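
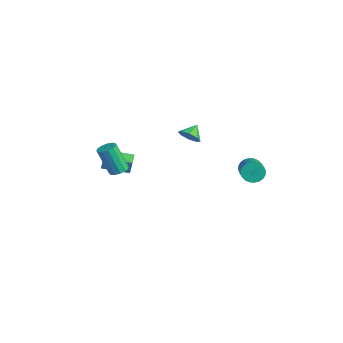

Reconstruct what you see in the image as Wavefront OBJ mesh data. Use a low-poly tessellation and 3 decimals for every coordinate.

v 3.156 2.871 2.112
v 3.508 2.744 1.473
v 5.115 1.783 2.55
v 4.764 1.909 3.188
v 3.614 3.002 1.546
v 5.222 2.041 2.622
v 3.651 3.241 1.704
v 5.258 2.28 2.781
v 3.612 3.423 1.925
v 5.219 2.462 3.001
v 3.504 3.521 2.174
v 5.111 2.56 3.25
v 3.343 3.52 2.414
v 4.95 2.559 3.49
v 3.153 3.42 2.607
v 4.76 2.459 3.684
v 2.964 3.237 2.726
v 4.572 2.276 3.802
v 2.805 2.997 2.75
v 4.412 2.036 3.827
v 2.698 2.739 2.678
v 4.306 1.778 3.754
v 2.662 2.5 2.519
v 4.269 1.539 3.596
v 2.701 2.318 2.299
v 4.308 1.357 3.375
v 2.809 2.22 2.05
v 4.416 1.259 3.126
v 2.97 2.221 1.81
v 4.577 1.26 2.886
v 3.16 2.321 1.616
v 4.767 1.36 2.693
v 3.348 2.504 1.498
v 4.956 1.543 2.574
v -1.414 -3.5 1.656
v -1.02 -3.066 1.915
v -1.732 -3.487 3.703
v -2.126 -3.92 3.444
v -1.325 -2.892 1.834
v -2.037 -3.312 3.622
v -1.658 -2.91 1.698
v -2.37 -3.33 3.486
v -1.914 -3.115 1.547
v -2.626 -3.536 3.336
v -2.011 -3.443 1.432
v -2.723 -3.863 3.22
v -1.918 -3.788 1.387
v -2.63 -4.209 3.176
v -1.666 -4.042 1.428
v -2.377 -4.463 3.216
v -1.333 -4.124 1.541
v -2.045 -4.545 3.329
v -1.026 -4.008 1.691
v -1.738 -4.428 3.479
v -0.843 -3.73 1.829
v -1.554 -4.15 3.617
v -0.84 -3.379 1.913
v -1.552 -3.8 3.701
v -1.188 1.366 2.892
v -0.474 1.489 3.153
v -1.532 2.174 3.448
v -0.586 1.784 2.656
v -1.051 1.835 2.296
v -1.595 1.61 2.285
v -1.902 1.243 2.63
v -1.79 0.947 3.127
v -1.326 0.897 3.487
v -0.781 1.122 3.498
v -4.777 -2.601 0.071
v -4.623 -2.505 1.054
v -3.665 -1.22 -0.238
v -3.511 -1.124 0.745
v -4.029 -3.216 0.015
v -3.875 -3.12 0.998
v -2.917 -1.835 -0.294
v -2.763 -1.739 0.689
f 2 1 5
f 2 5 3
f 3 5 6
f 3 6 4
f 5 1 7
f 5 7 6
f 6 7 8
f 6 8 4
f 7 1 9
f 7 9 8
f 8 9 10
f 8 10 4
f 9 1 11
f 9 11 10
f 10 11 12
f 10 12 4
f 11 1 13
f 11 13 12
f 12 13 14
f 12 14 4
f 13 1 15
f 13 15 14
f 14 15 16
f 14 16 4
f 15 1 17
f 15 17 16
f 16 17 18
f 16 18 4
f 17 1 19
f 17 19 18
f 18 19 20
f 18 20 4
f 19 1 21
f 19 21 20
f 20 21 22
f 20 22 4
f 21 1 23
f 21 23 22
f 22 23 24
f 22 24 4
f 23 1 25
f 23 25 24
f 24 25 26
f 24 26 4
f 25 1 27
f 25 27 26
f 26 27 28
f 26 28 4
f 27 1 29
f 27 29 28
f 28 29 30
f 28 30 4
f 29 1 31
f 29 31 30
f 30 31 32
f 30 32 4
f 31 1 33
f 31 33 32
f 32 33 34
f 32 34 4
f 33 1 2
f 33 2 34
f 34 2 3
f 34 3 4
f 36 35 39
f 36 39 37
f 37 39 40
f 37 40 38
f 39 35 41
f 39 41 40
f 40 41 42
f 40 42 38
f 41 35 43
f 41 43 42
f 42 43 44
f 42 44 38
f 43 35 45
f 43 45 44
f 44 45 46
f 44 46 38
f 45 35 47
f 45 47 46
f 46 47 48
f 46 48 38
f 47 35 49
f 47 49 48
f 48 49 50
f 48 50 38
f 49 35 51
f 49 51 50
f 50 51 52
f 50 52 38
f 51 35 53
f 51 53 52
f 52 53 54
f 52 54 38
f 53 35 55
f 53 55 54
f 54 55 56
f 54 56 38
f 55 35 57
f 55 57 56
f 56 57 58
f 56 58 38
f 57 35 36
f 57 36 58
f 58 36 37
f 58 37 38
f 60 59 62
f 60 62 61
f 62 59 63
f 62 63 61
f 63 59 64
f 63 64 61
f 64 59 65
f 64 65 61
f 65 59 66
f 65 66 61
f 66 59 67
f 66 67 61
f 67 59 68
f 67 68 61
f 68 59 60
f 68 60 61
f 70 72 69
f 73 70 69
f 69 72 71
f 71 73 69
f 70 76 72
f 74 70 73
f 74 76 70
f 72 76 71
f 75 73 71
f 71 76 75
f 75 74 73
f 76 74 75



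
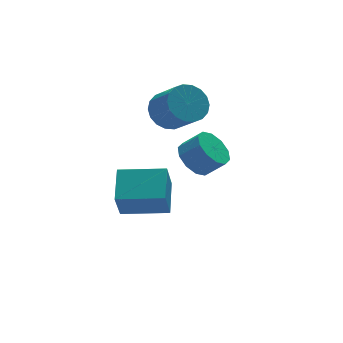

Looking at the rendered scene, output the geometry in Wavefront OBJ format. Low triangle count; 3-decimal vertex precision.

v -4.459 1.881 -3.239
v -4.934 1.367 -1.823
v -3.702 3.234 -2.494
v -4.178 2.721 -1.078
v -2.682 0.779 -3.042
v -3.158 0.266 -1.626
v -1.926 2.133 -2.297
v -2.401 1.619 -0.881
v -1.556 3.102 1.575
v -0.838 2.732 0.985
v -0.567 1.488 2.095
v -1.284 1.858 2.685
v -0.615 3.015 1.247
v -0.344 1.77 2.357
v -0.578 3.314 1.574
v -0.307 2.07 2.684
v -0.735 3.572 1.901
v -0.464 2.327 3.011
v -1.055 3.737 2.163
v -0.783 2.492 3.274
v -1.473 3.776 2.309
v -1.202 2.531 3.42
v -1.908 3.681 2.31
v -1.637 2.437 3.42
v -2.273 3.472 2.165
v -2.002 2.228 3.275
v -2.496 3.19 1.903
v -2.225 1.945 3.013
v -2.533 2.89 1.576
v -2.262 1.646 2.686
v -2.376 2.633 1.249
v -2.105 1.388 2.359
v -2.057 2.468 0.986
v -1.785 1.223 2.097
v -1.638 2.429 0.84
v -1.367 1.184 1.951
v -1.203 2.523 0.84
v -0.932 1.279 1.95
v -2.924 -1.772 1.987
v -2.193 -1.606 1.472
v -1.545 -2.081 2.238
v -2.276 -2.248 2.753
v -2.27 -1.164 1.811
v -1.622 -1.64 2.577
v -2.597 -0.955 2.218
v -1.95 -1.43 2.984
v -3.049 -1.058 2.537
v -2.401 -1.533 3.302
v -3.453 -1.434 2.645
v -2.806 -1.909 3.411
v -3.655 -1.939 2.502
v -3.007 -2.414 3.268
v -3.578 -2.38 2.163
v -2.93 -2.856 2.929
v -3.25 -2.59 1.756
v -2.603 -3.065 2.522
v -2.799 -2.487 1.438
v -2.151 -2.962 2.203
v -2.394 -2.111 1.329
v -1.747 -2.586 2.095
f 2 4 1
f 5 2 1
f 1 4 3
f 3 5 1
f 2 8 4
f 6 2 5
f 6 8 2
f 4 8 3
f 7 5 3
f 3 8 7
f 7 6 5
f 8 6 7
f 10 9 13
f 10 13 11
f 11 13 14
f 11 14 12
f 13 9 15
f 13 15 14
f 14 15 16
f 14 16 12
f 15 9 17
f 15 17 16
f 16 17 18
f 16 18 12
f 17 9 19
f 17 19 18
f 18 19 20
f 18 20 12
f 19 9 21
f 19 21 20
f 20 21 22
f 20 22 12
f 21 9 23
f 21 23 22
f 22 23 24
f 22 24 12
f 23 9 25
f 23 25 24
f 24 25 26
f 24 26 12
f 25 9 27
f 25 27 26
f 26 27 28
f 26 28 12
f 27 9 29
f 27 29 28
f 28 29 30
f 28 30 12
f 29 9 31
f 29 31 30
f 30 31 32
f 30 32 12
f 31 9 33
f 31 33 32
f 32 33 34
f 32 34 12
f 33 9 35
f 33 35 34
f 34 35 36
f 34 36 12
f 35 9 37
f 35 37 36
f 36 37 38
f 36 38 12
f 37 9 10
f 37 10 38
f 38 10 11
f 38 11 12
f 40 39 43
f 40 43 41
f 41 43 44
f 41 44 42
f 43 39 45
f 43 45 44
f 44 45 46
f 44 46 42
f 45 39 47
f 45 47 46
f 46 47 48
f 46 48 42
f 47 39 49
f 47 49 48
f 48 49 50
f 48 50 42
f 49 39 51
f 49 51 50
f 50 51 52
f 50 52 42
f 51 39 53
f 51 53 52
f 52 53 54
f 52 54 42
f 53 39 55
f 53 55 54
f 54 55 56
f 54 56 42
f 55 39 57
f 55 57 56
f 56 57 58
f 56 58 42
f 57 39 59
f 57 59 58
f 58 59 60
f 58 60 42
f 59 39 40
f 59 40 60
f 60 40 41
f 60 41 42



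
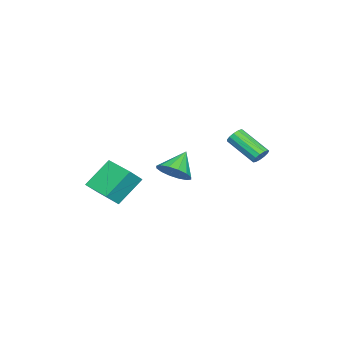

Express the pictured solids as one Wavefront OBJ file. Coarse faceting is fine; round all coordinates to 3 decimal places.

v 0.532 0.061 1.856
v 1.252 0.086 2.606
v -0.652 0.279 2.984
v 1.196 0.598 2.449
v 0.963 0.966 2.133
v 0.614 1.092 1.743
v 0.243 0.941 1.383
v -0.05 0.555 1.15
v -0.188 0.037 1.105
v -0.132 -0.475 1.262
v 0.101 -0.844 1.578
v 0.45 -0.97 1.968
v 0.821 -0.819 2.329
v 1.114 -0.433 2.562
v 0.515 -3.029 1.658
v 1.285 -3.378 2.495
v 1.456 -1.352 1.492
v 2.227 -1.701 2.329
v 1.733 -3.859 0.191
v 2.504 -4.208 1.028
v 2.675 -2.182 0.025
v 3.445 -2.531 0.862
v -1.199 4.337 3.116
v -0.704 4.088 2.943
v -1.167 2.414 4.032
v -1.661 2.663 4.204
v -0.635 4.249 3.219
v -1.097 2.574 4.308
v -0.745 4.437 3.463
v -1.207 2.763 4.551
v -0.999 4.594 3.596
v -1.461 2.92 4.684
v -1.316 4.669 3.576
v -1.779 2.995 4.665
v -1.596 4.639 3.411
v -2.059 2.965 4.499
v -1.75 4.513 3.152
v -2.213 2.838 4.24
v -1.729 4.331 2.881
v -2.192 2.657 3.969
v -1.539 4.151 2.685
v -2.002 2.477 3.773
v -1.242 4.03 2.625
v -1.704 2.356 3.714
v -0.93 4.007 2.722
v -1.393 2.333 3.81
f 2 1 4
f 2 4 3
f 4 1 5
f 4 5 3
f 5 1 6
f 5 6 3
f 6 1 7
f 6 7 3
f 7 1 8
f 7 8 3
f 8 1 9
f 8 9 3
f 9 1 10
f 9 10 3
f 10 1 11
f 10 11 3
f 11 1 12
f 11 12 3
f 12 1 13
f 12 13 3
f 13 1 14
f 13 14 3
f 14 1 2
f 14 2 3
f 16 18 15
f 19 16 15
f 15 18 17
f 17 19 15
f 16 22 18
f 20 16 19
f 20 22 16
f 18 22 17
f 21 19 17
f 17 22 21
f 21 20 19
f 22 20 21
f 24 23 27
f 24 27 25
f 25 27 28
f 25 28 26
f 27 23 29
f 27 29 28
f 28 29 30
f 28 30 26
f 29 23 31
f 29 31 30
f 30 31 32
f 30 32 26
f 31 23 33
f 31 33 32
f 32 33 34
f 32 34 26
f 33 23 35
f 33 35 34
f 34 35 36
f 34 36 26
f 35 23 37
f 35 37 36
f 36 37 38
f 36 38 26
f 37 23 39
f 37 39 38
f 38 39 40
f 38 40 26
f 39 23 41
f 39 41 40
f 40 41 42
f 40 42 26
f 41 23 43
f 41 43 42
f 42 43 44
f 42 44 26
f 43 23 45
f 43 45 44
f 44 45 46
f 44 46 26
f 45 23 24
f 45 24 46
f 46 24 25
f 46 25 26



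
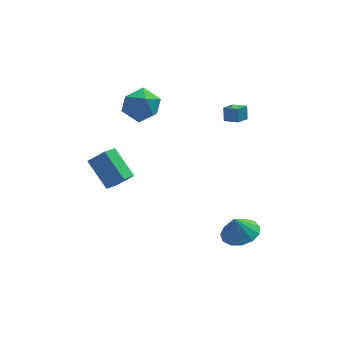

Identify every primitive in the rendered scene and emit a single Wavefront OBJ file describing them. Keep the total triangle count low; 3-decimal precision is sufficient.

v 2.669 0.893 2.03
v 2.721 1.269 2.768
v 3.304 1.504 1.674
v 3.356 1.88 2.413
v 3.284 0.38 2.247
v 3.336 0.756 2.986
v 3.919 0.991 1.892
v 3.971 1.367 2.63
v -3.654 -0.639 -1.052
v -2.796 -0.829 -0.28
v -4.396 0.727 0.108
v -3.538 0.538 0.88
v -3.002 0.162 -1.58
v -2.144 -0.027 -0.808
v -3.744 1.529 -0.42
v -2.886 1.339 0.352
v 2.646 -3.347 -3.247
v 3.647 -3.339 -2.964
v 2.314 -3.353 -2.073
v 3.483 -2.778 -3.007
v 3.054 -2.398 -3.126
v 2.495 -2.319 -3.284
v 1.984 -2.566 -3.43
v 1.684 -3.062 -3.518
v 1.689 -3.648 -3.52
v 1.998 -4.138 -3.435
v 2.513 -4.377 -3.29
v 3.07 -4.289 -3.132
v 3.493 -3.902 -3.01
v -1.346 1.574 4.748
v -0.572 0.946 4.248
v -2.548 1.094 3.492
v -1.774 0.466 2.992
v -2.177 0.166 3.987
v -1.435 0.463 4.763
v -1.685 1.577 2.977
v -0.943 1.874 3.753
v -0.782 0.948 3.153
v -1.086 0.076 3.778
v -2.034 1.964 3.962
v -2.338 1.092 4.587
f 2 4 1
f 5 2 1
f 1 4 3
f 3 5 1
f 2 8 4
f 6 2 5
f 6 8 2
f 4 8 3
f 7 5 3
f 3 8 7
f 7 6 5
f 8 6 7
f 10 12 9
f 13 10 9
f 9 12 11
f 11 13 9
f 10 16 12
f 14 10 13
f 14 16 10
f 12 16 11
f 15 13 11
f 11 16 15
f 15 14 13
f 16 14 15
f 18 17 20
f 18 20 19
f 20 17 21
f 20 21 19
f 21 17 22
f 21 22 19
f 22 17 23
f 22 23 19
f 23 17 24
f 23 24 19
f 24 17 25
f 24 25 19
f 25 17 26
f 25 26 19
f 26 17 27
f 26 27 19
f 27 17 28
f 27 28 19
f 28 17 29
f 28 29 19
f 29 17 18
f 29 18 19
f 30 41 35
f 30 35 31
f 30 31 37
f 30 37 40
f 30 40 41
f 31 35 39
f 35 41 34
f 41 40 32
f 40 37 36
f 37 31 38
f 33 39 34
f 33 34 32
f 33 32 36
f 33 36 38
f 33 38 39
f 34 39 35
f 32 34 41
f 36 32 40
f 38 36 37
f 39 38 31



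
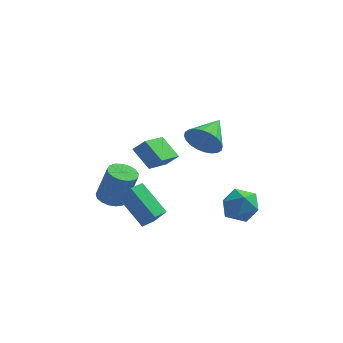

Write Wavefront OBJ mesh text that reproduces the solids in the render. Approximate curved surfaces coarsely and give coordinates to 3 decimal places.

v -1.548 -1.174 2.975
v -2.143 -3.009 3.877
v -0.947 -1.09 3.542
v -1.543 -2.925 4.444
v -0.657 -1.875 2.136
v -1.253 -3.71 3.038
v -0.057 -1.791 2.703
v -0.652 -3.626 3.605
v -3.756 0.295 -2.209
v -3.123 -0.209 -2.396
v -2.512 -0.179 -0.419
v -3.144 0.325 -0.231
v -2.973 0.155 -2.448
v -2.362 0.186 -0.471
v -3.003 0.551 -2.446
v -2.391 0.582 -0.468
v -3.204 0.888 -2.388
v -2.593 0.919 -0.411
v -3.532 1.09 -2.29
v -2.921 1.121 -0.313
v -3.911 1.109 -2.173
v -3.3 1.14 -0.196
v -4.255 0.942 -2.064
v -3.644 0.973 -0.087
v -4.484 0.626 -1.989
v -3.873 0.657 -0.011
v -4.546 0.235 -1.963
v -3.935 0.265 0.014
v -4.427 -0.143 -1.994
v -3.816 -0.112 -0.017
v -4.155 -0.421 -2.074
v -3.543 -0.39 -0.097
v -3.79 -0.534 -2.185
v -3.179 -0.504 -0.208
v -3.418 -0.458 -2.301
v -2.807 -0.427 -0.324
v 0.787 1.422 1.687
v 1.147 0.997 2.612
v 1.433 3.118 2.213
v 1.483 0.947 2.362
v 1.713 0.969 2.01
v 1.801 1.06 1.608
v 1.736 1.206 1.218
v 1.525 1.385 0.9
v 1.203 1.569 0.701
v 0.817 1.732 0.652
v 0.426 1.847 0.761
v 0.091 1.897 1.011
v -0.139 1.875 1.364
v -0.228 1.784 1.766
v -0.162 1.638 2.155
v 0.048 1.459 2.474
v 0.371 1.274 2.672
v 0.757 1.112 2.721
v 2.518 0.3 -0.978
v 3.588 0.272 -1.247
v 2.132 -0.692 -2.413
v 3.202 -0.72 -2.682
v 2.843 -1.259 -1.788
v 3.082 -0.646 -0.901
v 2.638 0.226 -2.759
v 2.877 0.839 -1.872
v 3.663 0.226 -2.348
v 3.789 -0.692 -1.748
v 1.931 0.272 -1.912
v 2.057 -0.646 -1.312
v -1.832 -2.211 -2.381
v -1.154 -2.549 -1.35
v -3.178 -1.123 -1.14
v -2.5 -1.461 -0.108
v -1.34 -1.499 -2.472
v -0.662 -1.837 -1.44
v -2.686 -0.411 -1.23
v -2.008 -0.749 -0.199
f 2 4 1
f 5 2 1
f 1 4 3
f 3 5 1
f 2 8 4
f 6 2 5
f 6 8 2
f 4 8 3
f 7 5 3
f 3 8 7
f 7 6 5
f 8 6 7
f 10 9 13
f 10 13 11
f 11 13 14
f 11 14 12
f 13 9 15
f 13 15 14
f 14 15 16
f 14 16 12
f 15 9 17
f 15 17 16
f 16 17 18
f 16 18 12
f 17 9 19
f 17 19 18
f 18 19 20
f 18 20 12
f 19 9 21
f 19 21 20
f 20 21 22
f 20 22 12
f 21 9 23
f 21 23 22
f 22 23 24
f 22 24 12
f 23 9 25
f 23 25 24
f 24 25 26
f 24 26 12
f 25 9 27
f 25 27 26
f 26 27 28
f 26 28 12
f 27 9 29
f 27 29 28
f 28 29 30
f 28 30 12
f 29 9 31
f 29 31 30
f 30 31 32
f 30 32 12
f 31 9 33
f 31 33 32
f 32 33 34
f 32 34 12
f 33 9 35
f 33 35 34
f 34 35 36
f 34 36 12
f 35 9 10
f 35 10 36
f 36 10 11
f 36 11 12
f 38 37 40
f 38 40 39
f 40 37 41
f 40 41 39
f 41 37 42
f 41 42 39
f 42 37 43
f 42 43 39
f 43 37 44
f 43 44 39
f 44 37 45
f 44 45 39
f 45 37 46
f 45 46 39
f 46 37 47
f 46 47 39
f 47 37 48
f 47 48 39
f 48 37 49
f 48 49 39
f 49 37 50
f 49 50 39
f 50 37 51
f 50 51 39
f 51 37 52
f 51 52 39
f 52 37 53
f 52 53 39
f 53 37 54
f 53 54 39
f 54 37 38
f 54 38 39
f 55 66 60
f 55 60 56
f 55 56 62
f 55 62 65
f 55 65 66
f 56 60 64
f 60 66 59
f 66 65 57
f 65 62 61
f 62 56 63
f 58 64 59
f 58 59 57
f 58 57 61
f 58 61 63
f 58 63 64
f 59 64 60
f 57 59 66
f 61 57 65
f 63 61 62
f 64 63 56
f 68 70 67
f 71 68 67
f 67 70 69
f 69 71 67
f 68 74 70
f 72 68 71
f 72 74 68
f 70 74 69
f 73 71 69
f 69 74 73
f 73 72 71
f 74 72 73



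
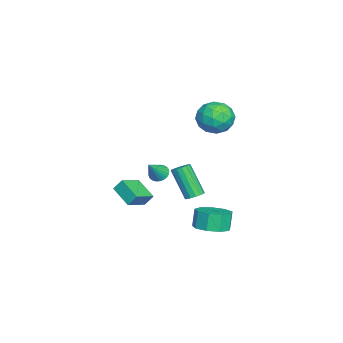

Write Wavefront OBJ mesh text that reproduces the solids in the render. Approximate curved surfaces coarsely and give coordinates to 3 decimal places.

v -4.068 3.775 2.165
v -3.085 3.527 1.468
v -3.815 2.053 3.132
v -2.832 1.805 2.435
v -2.786 2.716 3.261
v -2.943 3.78 2.663
v -3.957 1.8 1.937
v -4.114 2.864 1.339
v -3.017 2.307 1.327
v -2.293 2.873 2.145
v -4.607 2.707 2.455
v -3.883 3.273 3.273
v -3.599 3.802 1.731
v -3.301 1.778 2.869
v -3.274 2.313 3.354
v -2.697 2.168 2.944
v -3.515 3.95 2.434
v -2.937 3.805 2.024
v -2.762 3.328 3.078
v -3.963 1.775 2.576
v -3.385 1.63 2.166
v -4.203 3.412 1.656
v -3.626 3.267 1.246
v -4.138 2.252 1.522
v -2.981 2.939 1.238
v -2.832 1.927 1.807
v -3.494 1.924 1.514
v -3.586 2.549 1.163
v -2.556 3.272 1.719
v -2.407 2.26 2.288
v -2.38 2.795 2.773
v -2.472 3.42 2.422
v -2.516 2.554 1.636
v -4.493 3.32 2.312
v -4.344 2.308 2.881
v -4.428 2.16 2.178
v -4.52 2.785 1.827
v -4.068 3.653 2.793
v -3.919 2.641 3.362
v -3.314 3.031 3.437
v -3.406 3.656 3.086
v -4.384 3.026 2.964
v 3.855 3.616 -2.471
v 4.71 4.185 -2.209
v 4.319 4.254 -1.087
v 3.465 3.684 -1.349
v 4.174 4.625 -2.422
v 3.784 4.694 -1.3
v 3.489 4.593 -2.658
v 3.099 4.662 -1.536
v 2.976 4.103 -2.807
v 2.586 4.172 -1.685
v 2.874 3.385 -2.798
v 2.483 3.454 -1.676
v 3.231 2.775 -2.637
v 2.84 2.844 -1.515
v 3.88 2.558 -2.398
v 3.49 2.627 -1.276
v 4.518 2.836 -2.193
v 4.127 2.905 -1.071
v 4.845 3.479 -2.118
v 4.455 3.548 -0.996
v -1.102 -1.811 -2.699
v -1.138 -1.303 -1.994
v -0.113 -0.788 -3.386
v -0.149 -0.28 -2.681
v 0.089 -2.56 -2.099
v 0.053 -2.052 -1.394
v 1.078 -1.537 -2.786
v 1.042 -1.029 -2.081
v 0.99 2.274 -1.738
v 1.439 1.892 -1.76
v 0.739 0.964 0.096
v 0.29 1.346 0.118
v 1.545 2.13 -1.601
v 0.846 1.202 0.255
v 1.503 2.406 -1.479
v 0.803 1.479 0.378
v 1.323 2.648 -1.426
v 0.624 1.72 0.43
v 1.054 2.789 -1.457
v 0.354 1.861 0.4
v 0.767 2.792 -1.563
v 0.068 1.864 0.293
v 0.541 2.656 -1.716
v -0.159 1.728 0.14
v 0.434 2.418 -1.875
v -0.265 1.49 -0.019
v 0.477 2.141 -1.998
v -0.223 1.214 -0.141
v 0.656 1.9 -2.05
v -0.043 0.972 -0.194
v 0.926 1.759 -2.02
v 0.226 0.831 -0.163
v 1.212 1.756 -1.913
v 0.513 0.828 -0.057
v 3.167 0.599 1.199
v 3.617 0.514 0.796
v 4.113 0.181 2.341
v 3.648 0.743 0.853
v 3.607 0.95 0.963
v 3.498 1.103 1.109
v 3.34 1.18 1.269
v 3.154 1.168 1.418
v 2.971 1.07 1.534
v 2.818 0.9 1.599
v 2.718 0.684 1.603
v 2.686 0.455 1.546
v 2.727 0.248 1.435
v 2.836 0.095 1.289
v 2.995 0.018 1.13
v 3.18 0.03 0.981
v 3.363 0.128 0.865
v 3.516 0.298 0.8
f 1 38 17
f 38 12 41
f 17 41 6
f 38 41 17
f 1 17 13
f 17 6 18
f 13 18 2
f 17 18 13
f 1 13 22
f 13 2 23
f 22 23 8
f 13 23 22
f 1 22 34
f 22 8 37
f 34 37 11
f 22 37 34
f 1 34 38
f 34 11 42
f 38 42 12
f 34 42 38
f 2 18 29
f 18 6 32
f 29 32 10
f 18 32 29
f 6 41 19
f 41 12 40
f 19 40 5
f 41 40 19
f 12 42 39
f 42 11 35
f 39 35 3
f 42 35 39
f 11 37 36
f 37 8 24
f 36 24 7
f 37 24 36
f 8 23 28
f 23 2 25
f 28 25 9
f 23 25 28
f 4 30 16
f 30 10 31
f 16 31 5
f 30 31 16
f 4 16 14
f 16 5 15
f 14 15 3
f 16 15 14
f 4 14 21
f 14 3 20
f 21 20 7
f 14 20 21
f 4 21 26
f 21 7 27
f 26 27 9
f 21 27 26
f 4 26 30
f 26 9 33
f 30 33 10
f 26 33 30
f 5 31 19
f 31 10 32
f 19 32 6
f 31 32 19
f 3 15 39
f 15 5 40
f 39 40 12
f 15 40 39
f 7 20 36
f 20 3 35
f 36 35 11
f 20 35 36
f 9 27 28
f 27 7 24
f 28 24 8
f 27 24 28
f 10 33 29
f 33 9 25
f 29 25 2
f 33 25 29
f 44 43 47
f 44 47 45
f 45 47 48
f 45 48 46
f 47 43 49
f 47 49 48
f 48 49 50
f 48 50 46
f 49 43 51
f 49 51 50
f 50 51 52
f 50 52 46
f 51 43 53
f 51 53 52
f 52 53 54
f 52 54 46
f 53 43 55
f 53 55 54
f 54 55 56
f 54 56 46
f 55 43 57
f 55 57 56
f 56 57 58
f 56 58 46
f 57 43 59
f 57 59 58
f 58 59 60
f 58 60 46
f 59 43 61
f 59 61 60
f 60 61 62
f 60 62 46
f 61 43 44
f 61 44 62
f 62 44 45
f 62 45 46
f 64 66 63
f 67 64 63
f 63 66 65
f 65 67 63
f 64 70 66
f 68 64 67
f 68 70 64
f 66 70 65
f 69 67 65
f 65 70 69
f 69 68 67
f 70 68 69
f 72 71 75
f 72 75 73
f 73 75 76
f 73 76 74
f 75 71 77
f 75 77 76
f 76 77 78
f 76 78 74
f 77 71 79
f 77 79 78
f 78 79 80
f 78 80 74
f 79 71 81
f 79 81 80
f 80 81 82
f 80 82 74
f 81 71 83
f 81 83 82
f 82 83 84
f 82 84 74
f 83 71 85
f 83 85 84
f 84 85 86
f 84 86 74
f 85 71 87
f 85 87 86
f 86 87 88
f 86 88 74
f 87 71 89
f 87 89 88
f 88 89 90
f 88 90 74
f 89 71 91
f 89 91 90
f 90 91 92
f 90 92 74
f 91 71 93
f 91 93 92
f 92 93 94
f 92 94 74
f 93 71 95
f 93 95 94
f 94 95 96
f 94 96 74
f 95 71 72
f 95 72 96
f 96 72 73
f 96 73 74
f 98 97 100
f 98 100 99
f 100 97 101
f 100 101 99
f 101 97 102
f 101 102 99
f 102 97 103
f 102 103 99
f 103 97 104
f 103 104 99
f 104 97 105
f 104 105 99
f 105 97 106
f 105 106 99
f 106 97 107
f 106 107 99
f 107 97 108
f 107 108 99
f 108 97 109
f 108 109 99
f 109 97 110
f 109 110 99
f 110 97 111
f 110 111 99
f 111 97 112
f 111 112 99
f 112 97 113
f 112 113 99
f 113 97 114
f 113 114 99
f 114 97 98
f 114 98 99



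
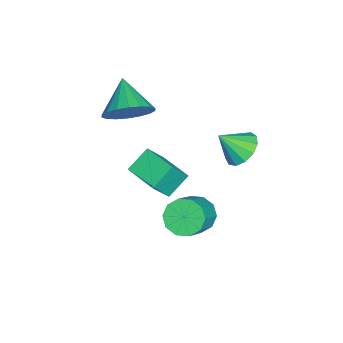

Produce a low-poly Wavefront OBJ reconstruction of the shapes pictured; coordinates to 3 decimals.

v -2.557 3.268 -0.67
v -2.047 2.892 -1.141
v -2.363 2.452 0.19
v -1.809 3.19 -0.912
v -1.809 3.513 -0.605
v -2.046 3.758 -0.319
v -2.445 3.847 -0.145
v -2.88 3.753 -0.136
v -3.212 3.504 -0.297
v -3.337 3.18 -0.577
v -3.213 2.884 -0.885
v -2.881 2.71 -1.126
v -2.446 2.713 -1.221
v -2.292 -0.753 1.035
v -1.795 -0.63 1.87
v -3.508 -1.207 1.825
v -1.98 -0.24 1.81
v -2.227 0.049 1.595
v -2.487 0.179 1.27
v -2.709 0.124 0.898
v -2.847 -0.104 0.553
v -2.876 -0.461 0.304
v -2.789 -0.875 0.199
v -2.604 -1.265 0.26
v -2.357 -1.554 0.474
v -2.097 -1.684 0.8
v -1.875 -1.629 1.171
v -1.737 -1.401 1.516
v -1.708 -1.044 1.766
v -4.115 0.15 -3.389
v -3.489 -0.332 -2.27
v -3.229 1.246 -3.413
v -2.603 0.765 -2.294
v -3.397 -0.445 -4.046
v -2.771 -0.926 -2.927
v -2.511 0.652 -4.07
v -1.885 0.17 -2.951
v -0.677 1.944 -2.896
v -0.19 1.751 -3.46
v 0.984 1.523 -2.368
v 0.497 1.716 -1.804
v -0.159 2.222 -3.394
v 1.015 1.993 -2.302
v -0.327 2.586 -3.138
v 0.847 2.357 -2.046
v -0.628 2.705 -2.79
v 0.546 2.477 -1.697
v -0.948 2.534 -2.482
v 0.226 2.305 -1.389
v -1.164 2.137 -2.332
v 0.01 1.909 -1.24
v -1.195 1.667 -2.398
v -0.021 1.438 -1.306
v -1.027 1.303 -2.654
v 0.147 1.074 -1.562
v -0.726 1.183 -3.003
v 0.448 0.955 -1.91
v -0.406 1.355 -3.311
v 0.768 1.126 -2.218
f 2 1 4
f 2 4 3
f 4 1 5
f 4 5 3
f 5 1 6
f 5 6 3
f 6 1 7
f 6 7 3
f 7 1 8
f 7 8 3
f 8 1 9
f 8 9 3
f 9 1 10
f 9 10 3
f 10 1 11
f 10 11 3
f 11 1 12
f 11 12 3
f 12 1 13
f 12 13 3
f 13 1 2
f 13 2 3
f 15 14 17
f 15 17 16
f 17 14 18
f 17 18 16
f 18 14 19
f 18 19 16
f 19 14 20
f 19 20 16
f 20 14 21
f 20 21 16
f 21 14 22
f 21 22 16
f 22 14 23
f 22 23 16
f 23 14 24
f 23 24 16
f 24 14 25
f 24 25 16
f 25 14 26
f 25 26 16
f 26 14 27
f 26 27 16
f 27 14 28
f 27 28 16
f 28 14 29
f 28 29 16
f 29 14 15
f 29 15 16
f 31 33 30
f 34 31 30
f 30 33 32
f 32 34 30
f 31 37 33
f 35 31 34
f 35 37 31
f 33 37 32
f 36 34 32
f 32 37 36
f 36 35 34
f 37 35 36
f 39 38 42
f 39 42 40
f 40 42 43
f 40 43 41
f 42 38 44
f 42 44 43
f 43 44 45
f 43 45 41
f 44 38 46
f 44 46 45
f 45 46 47
f 45 47 41
f 46 38 48
f 46 48 47
f 47 48 49
f 47 49 41
f 48 38 50
f 48 50 49
f 49 50 51
f 49 51 41
f 50 38 52
f 50 52 51
f 51 52 53
f 51 53 41
f 52 38 54
f 52 54 53
f 53 54 55
f 53 55 41
f 54 38 56
f 54 56 55
f 55 56 57
f 55 57 41
f 56 38 58
f 56 58 57
f 57 58 59
f 57 59 41
f 58 38 39
f 58 39 59
f 59 39 40
f 59 40 41



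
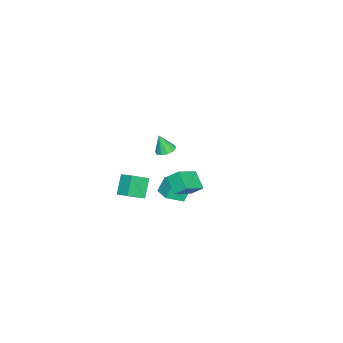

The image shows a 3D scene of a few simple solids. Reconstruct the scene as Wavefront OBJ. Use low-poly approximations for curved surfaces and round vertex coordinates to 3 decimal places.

v -3.934 -1.078 -0.516
v -3.4 -0.755 -0.426
v -3.886 -1.482 0.656
v -3.698 -0.523 -0.334
v -4.086 -0.502 -0.311
v -4.416 -0.702 -0.367
v -4.562 -1.045 -0.479
v -4.467 -1.401 -0.605
v -4.169 -1.633 -0.698
v -3.781 -1.654 -0.72
v -3.451 -1.454 -0.665
v -3.306 -1.111 -0.552
v 0.33 0.018 -0.687
v -0.126 0.289 0.219
v -0.379 0.838 -1.289
v -0.835 1.109 -0.382
v 1.075 0.771 -0.538
v 0.619 1.042 0.369
v 0.366 1.591 -1.139
v -0.09 1.862 -0.233
v 3.451 -0.866 2.754
v 3.79 -0.133 3.102
v 2.639 -0.185 2.111
v 2.978 0.548 2.459
v 4.302 -0.788 1.761
v 4.641 -0.055 2.109
v 3.49 -0.107 1.118
v 3.829 0.626 1.466
v 2.534 2.366 2.761
v 3.815 1.856 3.534
v 2.462 2.996 3.298
v 3.742 2.485 4.07
v 3.218 3.035 2.07
v 4.498 2.524 2.842
v 3.145 3.664 2.606
v 4.426 3.154 3.379
f 2 1 4
f 2 4 3
f 4 1 5
f 4 5 3
f 5 1 6
f 5 6 3
f 6 1 7
f 6 7 3
f 7 1 8
f 7 8 3
f 8 1 9
f 8 9 3
f 9 1 10
f 9 10 3
f 10 1 11
f 10 11 3
f 11 1 12
f 11 12 3
f 12 1 2
f 12 2 3
f 14 16 13
f 17 14 13
f 13 16 15
f 15 17 13
f 14 20 16
f 18 14 17
f 18 20 14
f 16 20 15
f 19 17 15
f 15 20 19
f 19 18 17
f 20 18 19
f 22 24 21
f 25 22 21
f 21 24 23
f 23 25 21
f 22 28 24
f 26 22 25
f 26 28 22
f 24 28 23
f 27 25 23
f 23 28 27
f 27 26 25
f 28 26 27
f 30 32 29
f 33 30 29
f 29 32 31
f 31 33 29
f 30 36 32
f 34 30 33
f 34 36 30
f 32 36 31
f 35 33 31
f 31 36 35
f 35 34 33
f 36 34 35



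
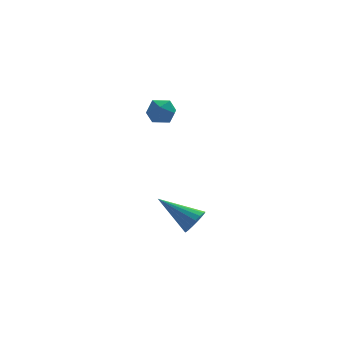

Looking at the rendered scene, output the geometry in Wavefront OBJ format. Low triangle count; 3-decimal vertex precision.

v -2.095 -4.052 -2.553
v -1.568 -3.88 -2.034
v -3.565 -2.828 -1.467
v -1.533 -3.617 -2.284
v -1.628 -3.454 -2.595
v -1.829 -3.428 -2.897
v -2.092 -3.545 -3.12
v -2.355 -3.779 -3.213
v -2.559 -4.074 -3.155
v -2.656 -4.365 -2.96
v -2.625 -4.584 -2.671
v -2.473 -4.681 -2.355
v -2.234 -4.634 -2.085
v -1.963 -4.454 -1.922
v -1.723 -4.182 -1.904
v -3.707 -1.45 3.772
v -3.032 -1.512 3.329
v -3.388 -2.548 4.411
v -2.713 -2.61 3.968
v -2.787 -2.015 4.513
v -2.984 -1.337 4.118
v -3.436 -2.723 3.622
v -3.633 -2.045 3.227
v -2.865 -2.299 3.236
v -2.463 -1.862 3.787
v -3.957 -2.198 3.953
v -3.555 -1.761 4.504
f 2 1 4
f 2 4 3
f 4 1 5
f 4 5 3
f 5 1 6
f 5 6 3
f 6 1 7
f 6 7 3
f 7 1 8
f 7 8 3
f 8 1 9
f 8 9 3
f 9 1 10
f 9 10 3
f 10 1 11
f 10 11 3
f 11 1 12
f 11 12 3
f 12 1 13
f 12 13 3
f 13 1 14
f 13 14 3
f 14 1 15
f 14 15 3
f 15 1 2
f 15 2 3
f 16 27 21
f 16 21 17
f 16 17 23
f 16 23 26
f 16 26 27
f 17 21 25
f 21 27 20
f 27 26 18
f 26 23 22
f 23 17 24
f 19 25 20
f 19 20 18
f 19 18 22
f 19 22 24
f 19 24 25
f 20 25 21
f 18 20 27
f 22 18 26
f 24 22 23
f 25 24 17



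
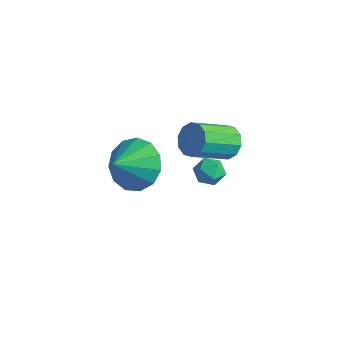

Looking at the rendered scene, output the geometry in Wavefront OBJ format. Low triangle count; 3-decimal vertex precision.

v -2.635 -0.264 3.033
v -1.887 -0.664 2.348
v -2.505 -1.316 3.787
v -1.581 -0.329 2.762
v -1.609 0.026 3.262
v -1.963 0.289 3.689
v -2.53 0.376 3.909
v -3.13 0.26 3.85
v -3.573 -0.022 3.532
v -3.718 -0.382 3.055
v -3.519 -0.704 2.572
v -3.039 -0.887 2.235
v -2.431 -0.872 2.151
v -3.028 4.048 0.337
v -2.466 3.829 0.09
v -3.474 3.111 0.15
v -2.912 2.892 -0.097
v -2.962 3.015 0.541
v -2.686 3.594 0.657
v -3.254 3.346 -0.417
v -2.978 3.925 -0.301
v -2.606 3.395 -0.376
v -2.425 3.191 0.216
v -3.515 3.749 0.024
v -3.334 3.545 0.616
v -2.789 4.151 1.518
v -2.108 4.195 1.779
v -2.351 2.692 2.663
v -3.031 2.649 2.402
v -2.382 4.409 2.067
v -2.624 2.906 2.951
v -2.811 4.524 2.145
v -3.053 3.022 3.029
v -3.232 4.497 1.984
v -3.474 2.995 2.868
v -3.483 4.338 1.645
v -3.725 2.836 2.529
v -3.469 4.108 1.257
v -3.712 2.605 2.141
v -3.196 3.894 0.969
v -3.438 2.391 1.853
v -2.767 3.778 0.891
v -3.009 2.276 1.775
v -2.346 3.805 1.052
v -2.588 2.303 1.936
v -2.095 3.964 1.391
v -2.337 2.462 2.275
f 2 1 4
f 2 4 3
f 4 1 5
f 4 5 3
f 5 1 6
f 5 6 3
f 6 1 7
f 6 7 3
f 7 1 8
f 7 8 3
f 8 1 9
f 8 9 3
f 9 1 10
f 9 10 3
f 10 1 11
f 10 11 3
f 11 1 12
f 11 12 3
f 12 1 13
f 12 13 3
f 13 1 2
f 13 2 3
f 14 25 19
f 14 19 15
f 14 15 21
f 14 21 24
f 14 24 25
f 15 19 23
f 19 25 18
f 25 24 16
f 24 21 20
f 21 15 22
f 17 23 18
f 17 18 16
f 17 16 20
f 17 20 22
f 17 22 23
f 18 23 19
f 16 18 25
f 20 16 24
f 22 20 21
f 23 22 15
f 27 26 30
f 27 30 28
f 28 30 31
f 28 31 29
f 30 26 32
f 30 32 31
f 31 32 33
f 31 33 29
f 32 26 34
f 32 34 33
f 33 34 35
f 33 35 29
f 34 26 36
f 34 36 35
f 35 36 37
f 35 37 29
f 36 26 38
f 36 38 37
f 37 38 39
f 37 39 29
f 38 26 40
f 38 40 39
f 39 40 41
f 39 41 29
f 40 26 42
f 40 42 41
f 41 42 43
f 41 43 29
f 42 26 44
f 42 44 43
f 43 44 45
f 43 45 29
f 44 26 46
f 44 46 45
f 45 46 47
f 45 47 29
f 46 26 27
f 46 27 47
f 47 27 28
f 47 28 29



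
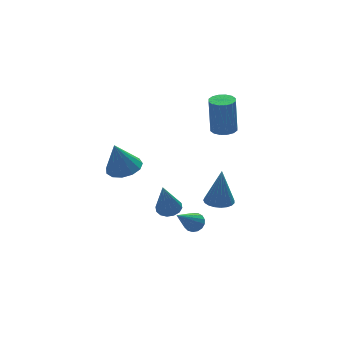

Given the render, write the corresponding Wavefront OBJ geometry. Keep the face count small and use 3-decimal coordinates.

v -0.767 -1.459 -2.367
v -0.106 -1.576 -2.207
v -1.313 -1.821 -0.373
v -0.152 -1.225 -2.157
v -0.364 -0.937 -2.162
v -0.683 -0.789 -2.223
v -1.025 -0.821 -2.322
v -1.297 -1.023 -2.434
v -1.427 -1.342 -2.527
v -1.381 -1.692 -2.578
v -1.169 -1.98 -2.573
v -0.85 -2.128 -2.512
v -0.508 -2.097 -2.413
v -0.236 -1.895 -2.301
v -2.065 0.892 -0.317
v -1.329 1.522 -0.168
v -2.535 1.028 1.437
v -1.768 1.826 -0.309
v -2.302 1.834 -0.452
v -2.76 1.542 -0.553
v -2.998 1.045 -0.578
v -2.939 0.498 -0.52
v -2.604 0.077 -0.398
v -2.097 -0.085 -0.25
v -1.58 0.063 -0.123
v -1.218 0.474 -0.058
v -1.124 1.018 -0.074
v 2.29 -1.258 -3.146
v 2.892 -1.8 -3.173
v 2.53 -1.102 -0.994
v 3.057 -1.509 -3.213
v 3.09 -1.175 -3.241
v 2.985 -0.856 -3.252
v 2.759 -0.606 -3.245
v 2.453 -0.469 -3.221
v 2.118 -0.468 -3.184
v 1.813 -0.604 -3.14
v 1.59 -0.853 -3.097
v 1.489 -1.173 -3.062
v 1.526 -1.507 -3.042
v 1.695 -1.798 -3.04
v 1.967 -1.996 -3.056
v 2.295 -2.066 -3.087
v 2.622 -1.997 -3.129
v 0.864 -1.188 -4.361
v 1.323 -1.234 -3.962
v -0.504 -1.792 -2.859
v 1.233 -0.958 -3.933
v 1.058 -0.735 -4.002
v 0.839 -0.615 -4.154
v 0.626 -0.627 -4.353
v 0.467 -0.767 -4.554
v 0.4 -1.004 -4.711
v 0.438 -1.283 -4.787
v 0.575 -1.541 -4.766
v 0.778 -1.717 -4.653
v 1 -1.773 -4.472
v 1.192 -1.694 -4.266
v 1.308 -1.5 -4.082
v 3.062 -0.345 1.595
v 3.746 -0.534 1.615
v 3.742 -0.325 3.725
v 3.058 -0.135 3.705
v 3.749 -0.168 1.579
v 3.746 0.041 3.688
v 3.568 0.15 1.547
v 3.565 0.36 3.656
v 3.252 0.336 1.528
v 3.249 0.545 3.637
v 2.884 0.339 1.527
v 2.881 0.549 3.637
v 2.564 0.16 1.544
v 2.561 0.369 3.654
v 2.378 -0.155 1.575
v 2.374 0.054 3.685
v 2.374 -0.521 1.612
v 2.371 -0.312 3.721
v 2.555 -0.84 1.644
v 2.552 -0.63 3.753
v 2.871 -1.025 1.663
v 2.868 -0.816 3.772
v 3.239 -1.029 1.663
v 3.236 -0.819 3.773
v 3.559 -0.849 1.646
v 3.556 -0.64 3.756
f 2 1 4
f 2 4 3
f 4 1 5
f 4 5 3
f 5 1 6
f 5 6 3
f 6 1 7
f 6 7 3
f 7 1 8
f 7 8 3
f 8 1 9
f 8 9 3
f 9 1 10
f 9 10 3
f 10 1 11
f 10 11 3
f 11 1 12
f 11 12 3
f 12 1 13
f 12 13 3
f 13 1 14
f 13 14 3
f 14 1 2
f 14 2 3
f 16 15 18
f 16 18 17
f 18 15 19
f 18 19 17
f 19 15 20
f 19 20 17
f 20 15 21
f 20 21 17
f 21 15 22
f 21 22 17
f 22 15 23
f 22 23 17
f 23 15 24
f 23 24 17
f 24 15 25
f 24 25 17
f 25 15 26
f 25 26 17
f 26 15 27
f 26 27 17
f 27 15 16
f 27 16 17
f 29 28 31
f 29 31 30
f 31 28 32
f 31 32 30
f 32 28 33
f 32 33 30
f 33 28 34
f 33 34 30
f 34 28 35
f 34 35 30
f 35 28 36
f 35 36 30
f 36 28 37
f 36 37 30
f 37 28 38
f 37 38 30
f 38 28 39
f 38 39 30
f 39 28 40
f 39 40 30
f 40 28 41
f 40 41 30
f 41 28 42
f 41 42 30
f 42 28 43
f 42 43 30
f 43 28 44
f 43 44 30
f 44 28 29
f 44 29 30
f 46 45 48
f 46 48 47
f 48 45 49
f 48 49 47
f 49 45 50
f 49 50 47
f 50 45 51
f 50 51 47
f 51 45 52
f 51 52 47
f 52 45 53
f 52 53 47
f 53 45 54
f 53 54 47
f 54 45 55
f 54 55 47
f 55 45 56
f 55 56 47
f 56 45 57
f 56 57 47
f 57 45 58
f 57 58 47
f 58 45 59
f 58 59 47
f 59 45 46
f 59 46 47
f 61 60 64
f 61 64 62
f 62 64 65
f 62 65 63
f 64 60 66
f 64 66 65
f 65 66 67
f 65 67 63
f 66 60 68
f 66 68 67
f 67 68 69
f 67 69 63
f 68 60 70
f 68 70 69
f 69 70 71
f 69 71 63
f 70 60 72
f 70 72 71
f 71 72 73
f 71 73 63
f 72 60 74
f 72 74 73
f 73 74 75
f 73 75 63
f 74 60 76
f 74 76 75
f 75 76 77
f 75 77 63
f 76 60 78
f 76 78 77
f 77 78 79
f 77 79 63
f 78 60 80
f 78 80 79
f 79 80 81
f 79 81 63
f 80 60 82
f 80 82 81
f 81 82 83
f 81 83 63
f 82 60 84
f 82 84 83
f 83 84 85
f 83 85 63
f 84 60 61
f 84 61 85
f 85 61 62
f 85 62 63



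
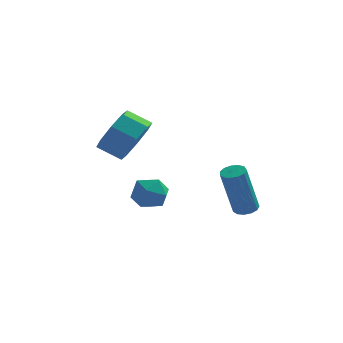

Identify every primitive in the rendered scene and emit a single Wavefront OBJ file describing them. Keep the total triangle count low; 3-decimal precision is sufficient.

v 2.632 -3.275 -3.116
v 3.119 -3.283 -3.002
v 2.635 -3.654 -0.951
v 2.148 -3.645 -1.064
v 3.035 -3.015 -2.974
v 2.551 -3.386 -0.922
v 2.824 -2.83 -2.99
v 2.339 -3.201 -0.939
v 2.551 -2.786 -3.046
v 2.067 -3.157 -0.995
v 2.305 -2.897 -3.125
v 1.82 -3.268 -1.074
v 2.162 -3.128 -3.2
v 1.677 -3.499 -1.149
v 2.168 -3.405 -3.249
v 1.684 -3.776 -1.198
v 2.322 -3.641 -3.255
v 1.838 -4.012 -1.204
v 2.575 -3.761 -3.217
v 2.09 -4.132 -1.166
v 2.845 -3.726 -3.147
v 2.361 -4.097 -1.096
v 3.048 -3.548 -3.067
v 2.564 -3.919 -1.016
v -1.519 -1.269 -2.74
v -1.041 -0.625 -2.992
v -1.019 -2.035 -3.748
v -0.541 -1.391 -4
v -0.374 -1.778 -3.272
v -0.683 -1.305 -2.649
v -1.377 -1.355 -4.091
v -1.686 -0.882 -3.468
v -0.953 -0.678 -3.827
v -0.334 -0.939 -3.322
v -1.726 -1.721 -3.418
v -1.107 -1.982 -2.913
v -1.656 0.769 -1.548
v -1.213 0.426 -0.613
v -2.202 0.667 -0.057
v -2.644 1.011 -0.992
v -1.088 1.24 -0.745
v -2.077 1.482 -0.189
v -1.296 1.778 -1.348
v -2.285 2.02 -0.791
v -1.714 1.726 -2.068
v -2.703 1.967 -1.511
v -2.098 1.113 -2.483
v -3.087 1.354 -1.927
v -2.223 0.298 -2.351
v -3.212 0.54 -1.795
v -2.015 -0.24 -1.749
v -3.004 0.002 -1.192
v -1.597 -0.187 -1.029
v -2.586 0.054 -0.472
f 2 1 5
f 2 5 3
f 3 5 6
f 3 6 4
f 5 1 7
f 5 7 6
f 6 7 8
f 6 8 4
f 7 1 9
f 7 9 8
f 8 9 10
f 8 10 4
f 9 1 11
f 9 11 10
f 10 11 12
f 10 12 4
f 11 1 13
f 11 13 12
f 12 13 14
f 12 14 4
f 13 1 15
f 13 15 14
f 14 15 16
f 14 16 4
f 15 1 17
f 15 17 16
f 16 17 18
f 16 18 4
f 17 1 19
f 17 19 18
f 18 19 20
f 18 20 4
f 19 1 21
f 19 21 20
f 20 21 22
f 20 22 4
f 21 1 23
f 21 23 22
f 22 23 24
f 22 24 4
f 23 1 2
f 23 2 24
f 24 2 3
f 24 3 4
f 25 36 30
f 25 30 26
f 25 26 32
f 25 32 35
f 25 35 36
f 26 30 34
f 30 36 29
f 36 35 27
f 35 32 31
f 32 26 33
f 28 34 29
f 28 29 27
f 28 27 31
f 28 31 33
f 28 33 34
f 29 34 30
f 27 29 36
f 31 27 35
f 33 31 32
f 34 33 26
f 38 37 41
f 38 41 39
f 39 41 42
f 39 42 40
f 41 37 43
f 41 43 42
f 42 43 44
f 42 44 40
f 43 37 45
f 43 45 44
f 44 45 46
f 44 46 40
f 45 37 47
f 45 47 46
f 46 47 48
f 46 48 40
f 47 37 49
f 47 49 48
f 48 49 50
f 48 50 40
f 49 37 51
f 49 51 50
f 50 51 52
f 50 52 40
f 51 37 53
f 51 53 52
f 52 53 54
f 52 54 40
f 53 37 38
f 53 38 54
f 54 38 39
f 54 39 40



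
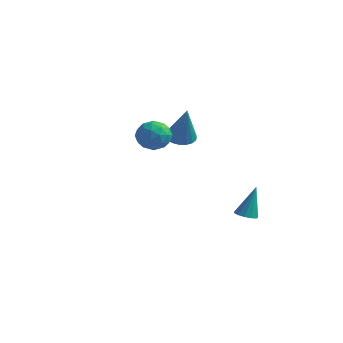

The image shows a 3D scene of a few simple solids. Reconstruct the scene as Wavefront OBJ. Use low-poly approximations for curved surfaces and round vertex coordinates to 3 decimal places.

v -1.724 -2.562 3.66
v -1.223 -1.986 3.332
v -1.097 -3.514 2.948
v -0.596 -2.938 2.62
v -0.531 -3.135 3.424
v -0.919 -2.547 3.864
v -1.401 -2.953 2.416
v -1.789 -2.365 2.856
v -1.024 -2.228 2.563
v -0.486 -2.34 3.186
v -1.834 -3.16 3.094
v -1.296 -3.272 3.717
v -1.529 -2.191 3.559
v -0.791 -3.309 2.721
v -0.753 -3.425 3.194
v -0.459 -3.087 3.001
v -1.35 -2.52 3.872
v -1.056 -2.182 3.679
v -0.649 -2.857 3.733
v -1.264 -3.318 2.601
v -0.97 -2.98 2.408
v -1.861 -2.413 3.279
v -1.567 -2.075 3.086
v -1.671 -2.643 2.547
v -1.117 -1.994 2.914
v -0.748 -2.554 2.495
v -1.221 -2.563 2.375
v -1.449 -2.217 2.634
v -0.801 -2.06 3.28
v -0.432 -2.62 2.861
v -0.394 -2.735 3.334
v -0.622 -2.39 3.593
v -0.684 -2.202 2.828
v -1.888 -2.88 3.419
v -1.519 -3.44 3
v -1.698 -3.11 2.687
v -1.926 -2.765 2.946
v -1.572 -2.946 3.785
v -1.203 -3.506 3.366
v -0.871 -3.283 3.646
v -1.099 -2.937 3.905
v -1.636 -3.298 3.452
v -3.615 2.257 1.01
v -3.257 1.683 0.736
v -2.905 1.803 2.89
v -3.039 1.923 0.712
v -2.935 2.229 0.746
v -2.966 2.54 0.833
v -3.126 2.796 0.955
v -3.382 2.944 1.088
v -3.685 2.957 1.206
v -3.974 2.831 1.284
v -4.192 2.591 1.309
v -4.295 2.286 1.274
v -4.265 1.974 1.187
v -4.105 1.719 1.065
v -3.849 1.57 0.933
v -3.546 1.557 0.815
v -0.286 2.706 -3.219
v 0.15 3.025 -3.369
v -0.114 3.234 -1.601
v -0.107 3.205 -3.4
v -0.421 3.227 -3.374
v -0.691 3.084 -3.299
v -0.833 2.821 -3.198
v -0.802 2.521 -3.104
v -0.606 2.281 -3.046
v -0.308 2.175 -3.043
v -0.004 2.238 -3.096
v 0.211 2.45 -3.188
v 0.269 2.743 -3.29
f 1 38 17
f 38 12 41
f 17 41 6
f 38 41 17
f 1 17 13
f 17 6 18
f 13 18 2
f 17 18 13
f 1 13 22
f 13 2 23
f 22 23 8
f 13 23 22
f 1 22 34
f 22 8 37
f 34 37 11
f 22 37 34
f 1 34 38
f 34 11 42
f 38 42 12
f 34 42 38
f 2 18 29
f 18 6 32
f 29 32 10
f 18 32 29
f 6 41 19
f 41 12 40
f 19 40 5
f 41 40 19
f 12 42 39
f 42 11 35
f 39 35 3
f 42 35 39
f 11 37 36
f 37 8 24
f 36 24 7
f 37 24 36
f 8 23 28
f 23 2 25
f 28 25 9
f 23 25 28
f 4 30 16
f 30 10 31
f 16 31 5
f 30 31 16
f 4 16 14
f 16 5 15
f 14 15 3
f 16 15 14
f 4 14 21
f 14 3 20
f 21 20 7
f 14 20 21
f 4 21 26
f 21 7 27
f 26 27 9
f 21 27 26
f 4 26 30
f 26 9 33
f 30 33 10
f 26 33 30
f 5 31 19
f 31 10 32
f 19 32 6
f 31 32 19
f 3 15 39
f 15 5 40
f 39 40 12
f 15 40 39
f 7 20 36
f 20 3 35
f 36 35 11
f 20 35 36
f 9 27 28
f 27 7 24
f 28 24 8
f 27 24 28
f 10 33 29
f 33 9 25
f 29 25 2
f 33 25 29
f 44 43 46
f 44 46 45
f 46 43 47
f 46 47 45
f 47 43 48
f 47 48 45
f 48 43 49
f 48 49 45
f 49 43 50
f 49 50 45
f 50 43 51
f 50 51 45
f 51 43 52
f 51 52 45
f 52 43 53
f 52 53 45
f 53 43 54
f 53 54 45
f 54 43 55
f 54 55 45
f 55 43 56
f 55 56 45
f 56 43 57
f 56 57 45
f 57 43 58
f 57 58 45
f 58 43 44
f 58 44 45
f 60 59 62
f 60 62 61
f 62 59 63
f 62 63 61
f 63 59 64
f 63 64 61
f 64 59 65
f 64 65 61
f 65 59 66
f 65 66 61
f 66 59 67
f 66 67 61
f 67 59 68
f 67 68 61
f 68 59 69
f 68 69 61
f 69 59 70
f 69 70 61
f 70 59 71
f 70 71 61
f 71 59 60
f 71 60 61



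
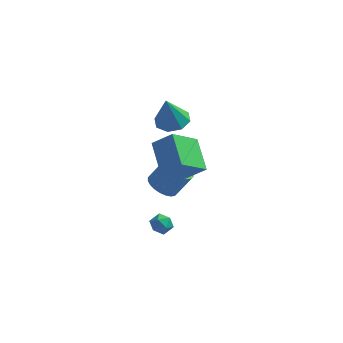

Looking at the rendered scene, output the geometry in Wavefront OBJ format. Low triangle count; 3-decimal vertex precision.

v -0.536 -3.222 1.672
v 0.47 -3.219 2.512
v -1.28 -1.69 2.558
v -0.275 -1.687 3.398
v 0.455 -2.053 0.482
v 1.46 -2.05 1.322
v -0.29 -0.521 1.368
v 0.716 -0.518 2.208
v -1.622 2.491 -4.387
v -1.095 3.062 -4.862
v -0.292 3.38 -3.587
v -0.818 2.809 -3.113
v -1.354 3.28 -4.753
v -0.55 3.598 -3.478
v -1.653 3.378 -4.589
v -0.85 3.696 -3.314
v -1.947 3.341 -4.394
v -1.144 3.659 -3.119
v -2.192 3.174 -4.198
v -1.389 3.492 -2.923
v -2.35 2.904 -4.031
v -1.547 3.222 -2.756
v -2.397 2.57 -3.918
v -1.594 2.888 -2.644
v -2.326 2.225 -3.877
v -1.523 2.543 -2.602
v -2.148 1.92 -3.913
v -1.345 2.238 -2.638
v -1.89 1.702 -4.022
v -1.086 2.02 -2.747
v -1.59 1.604 -4.186
v -0.787 1.922 -2.911
v -1.296 1.641 -4.381
v -0.493 1.959 -3.106
v -1.051 1.808 -4.577
v -0.248 2.126 -3.302
v -0.893 2.078 -4.744
v -0.09 2.396 -3.469
v -0.846 2.412 -4.856
v -0.043 2.73 -3.582
v -0.917 2.757 -4.898
v -0.114 3.075 -3.623
v -0.593 -1.896 -3.749
v -0.129 -2.128 -3.353
v -1.331 -2.172 -3.047
v -0.867 -2.404 -2.651
v -0.917 -1.762 -2.754
v -0.461 -1.591 -3.188
v -0.999 -2.709 -3.212
v -0.543 -2.538 -3.646
v -0.381 -2.63 -3.021
v -0.33 -2.045 -2.738
v -1.13 -2.255 -3.662
v -1.079 -1.67 -3.379
v -1.062 2.326 1.112
v -0.134 2.237 1.231
v -1.318 1.974 2.848
v -0.361 2.911 1.334
v -0.998 3.243 1.307
v -1.673 3.038 1.166
v -1.99 2.415 0.993
v -1.763 1.741 0.89
v -1.125 1.409 0.917
v -0.45 1.614 1.058
f 2 4 1
f 5 2 1
f 1 4 3
f 3 5 1
f 2 8 4
f 6 2 5
f 6 8 2
f 4 8 3
f 7 5 3
f 3 8 7
f 7 6 5
f 8 6 7
f 10 9 13
f 10 13 11
f 11 13 14
f 11 14 12
f 13 9 15
f 13 15 14
f 14 15 16
f 14 16 12
f 15 9 17
f 15 17 16
f 16 17 18
f 16 18 12
f 17 9 19
f 17 19 18
f 18 19 20
f 18 20 12
f 19 9 21
f 19 21 20
f 20 21 22
f 20 22 12
f 21 9 23
f 21 23 22
f 22 23 24
f 22 24 12
f 23 9 25
f 23 25 24
f 24 25 26
f 24 26 12
f 25 9 27
f 25 27 26
f 26 27 28
f 26 28 12
f 27 9 29
f 27 29 28
f 28 29 30
f 28 30 12
f 29 9 31
f 29 31 30
f 30 31 32
f 30 32 12
f 31 9 33
f 31 33 32
f 32 33 34
f 32 34 12
f 33 9 35
f 33 35 34
f 34 35 36
f 34 36 12
f 35 9 37
f 35 37 36
f 36 37 38
f 36 38 12
f 37 9 39
f 37 39 38
f 38 39 40
f 38 40 12
f 39 9 41
f 39 41 40
f 40 41 42
f 40 42 12
f 41 9 10
f 41 10 42
f 42 10 11
f 42 11 12
f 43 54 48
f 43 48 44
f 43 44 50
f 43 50 53
f 43 53 54
f 44 48 52
f 48 54 47
f 54 53 45
f 53 50 49
f 50 44 51
f 46 52 47
f 46 47 45
f 46 45 49
f 46 49 51
f 46 51 52
f 47 52 48
f 45 47 54
f 49 45 53
f 51 49 50
f 52 51 44
f 56 55 58
f 56 58 57
f 58 55 59
f 58 59 57
f 59 55 60
f 59 60 57
f 60 55 61
f 60 61 57
f 61 55 62
f 61 62 57
f 62 55 63
f 62 63 57
f 63 55 64
f 63 64 57
f 64 55 56
f 64 56 57



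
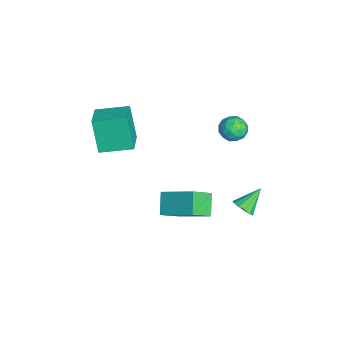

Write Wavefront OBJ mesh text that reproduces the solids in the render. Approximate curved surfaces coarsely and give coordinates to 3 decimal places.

v 3.32 -1.227 0.039
v 3.834 -2.108 0.845
v 2.395 -1.106 0.762
v 2.91 -1.987 1.568
v 4.21 0.127 0.952
v 4.725 -0.754 1.758
v 3.286 0.248 1.675
v 3.8 -0.633 2.481
v -1.687 2.472 0.787
v -1.236 1.91 0.979
v -2.624 1.71 0.761
v -2.173 1.148 0.953
v -2.328 1.688 1.445
v -1.748 2.159 1.461
v -2.112 1.461 0.279
v -1.532 1.932 0.295
v -1.498 1.285 0.665
v -1.631 1.425 1.386
v -2.229 2.195 0.354
v -2.362 2.335 1.075
v -1.379 2.258 0.885
v -2.481 1.362 0.855
v -2.572 1.68 1.144
v -2.306 1.349 1.257
v -1.681 2.404 1.168
v -1.415 2.073 1.282
v -2.057 1.943 1.556
v -2.445 1.547 0.458
v -2.179 1.216 0.572
v -1.554 2.271 0.483
v -1.288 1.94 0.596
v -1.803 1.677 0.184
v -1.268 1.56 0.814
v -1.819 1.112 0.799
v -1.783 1.297 0.402
v -1.442 1.573 0.411
v -1.346 1.642 1.238
v -1.897 1.195 1.223
v -1.988 1.512 1.512
v -1.648 1.789 1.521
v -1.5 1.275 1.053
v -1.963 2.425 0.517
v -2.514 1.978 0.502
v -2.212 1.831 0.219
v -1.872 2.108 0.228
v -2.041 2.508 0.941
v -2.592 2.06 0.926
v -2.418 2.047 1.329
v -2.077 2.323 1.338
v -2.36 2.345 0.687
v -2.234 -4.367 0.17
v -2.919 -4.62 1.935
v -2.081 -2.73 0.463
v -2.765 -2.983 2.229
v -0.915 -4.577 0.651
v -1.599 -4.83 2.417
v -0.761 -2.94 0.945
v -1.446 -3.193 2.71
v 3.097 1.694 0.125
v 3.383 1.461 0.586
v 2.503 2.566 0.935
v 3.577 1.703 0.468
v 3.619 1.942 0.241
v 3.496 2.103 -0.023
v 3.245 2.133 -0.24
v 2.948 2.024 -0.34
v 2.698 1.81 -0.293
v 2.574 1.559 -0.113
v 2.617 1.351 0.143
v 2.812 1.252 0.393
v 3.098 1.293 0.558
f 2 4 1
f 5 2 1
f 1 4 3
f 3 5 1
f 2 8 4
f 6 2 5
f 6 8 2
f 4 8 3
f 7 5 3
f 3 8 7
f 7 6 5
f 8 6 7
f 9 46 25
f 46 20 49
f 25 49 14
f 46 49 25
f 9 25 21
f 25 14 26
f 21 26 10
f 25 26 21
f 9 21 30
f 21 10 31
f 30 31 16
f 21 31 30
f 9 30 42
f 30 16 45
f 42 45 19
f 30 45 42
f 9 42 46
f 42 19 50
f 46 50 20
f 42 50 46
f 10 26 37
f 26 14 40
f 37 40 18
f 26 40 37
f 14 49 27
f 49 20 48
f 27 48 13
f 49 48 27
f 20 50 47
f 50 19 43
f 47 43 11
f 50 43 47
f 19 45 44
f 45 16 32
f 44 32 15
f 45 32 44
f 16 31 36
f 31 10 33
f 36 33 17
f 31 33 36
f 12 38 24
f 38 18 39
f 24 39 13
f 38 39 24
f 12 24 22
f 24 13 23
f 22 23 11
f 24 23 22
f 12 22 29
f 22 11 28
f 29 28 15
f 22 28 29
f 12 29 34
f 29 15 35
f 34 35 17
f 29 35 34
f 12 34 38
f 34 17 41
f 38 41 18
f 34 41 38
f 13 39 27
f 39 18 40
f 27 40 14
f 39 40 27
f 11 23 47
f 23 13 48
f 47 48 20
f 23 48 47
f 15 28 44
f 28 11 43
f 44 43 19
f 28 43 44
f 17 35 36
f 35 15 32
f 36 32 16
f 35 32 36
f 18 41 37
f 41 17 33
f 37 33 10
f 41 33 37
f 52 54 51
f 55 52 51
f 51 54 53
f 53 55 51
f 52 58 54
f 56 52 55
f 56 58 52
f 54 58 53
f 57 55 53
f 53 58 57
f 57 56 55
f 58 56 57
f 60 59 62
f 60 62 61
f 62 59 63
f 62 63 61
f 63 59 64
f 63 64 61
f 64 59 65
f 64 65 61
f 65 59 66
f 65 66 61
f 66 59 67
f 66 67 61
f 67 59 68
f 67 68 61
f 68 59 69
f 68 69 61
f 69 59 70
f 69 70 61
f 70 59 71
f 70 71 61
f 71 59 60
f 71 60 61



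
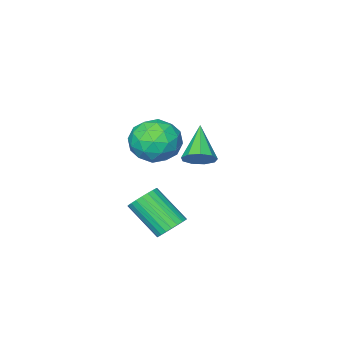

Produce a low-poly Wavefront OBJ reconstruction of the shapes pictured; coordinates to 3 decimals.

v 2.78 2.098 3.341
v 3.319 1.708 2.369
v 1.961 0.392 3.571
v 2.5 0.002 2.599
v 3.128 0.238 3.567
v 3.634 1.292 3.425
v 1.646 0.808 2.515
v 2.152 1.862 2.373
v 2.618 0.911 1.859
v 3.535 0.558 2.509
v 1.745 1.542 3.431
v 2.662 1.189 4.081
v 3.121 2.052 2.835
v 2.159 0.048 3.105
v 2.528 0.186 3.674
v 2.845 -0.043 3.103
v 3.307 1.808 3.455
v 3.624 1.579 2.885
v 3.511 0.715 3.589
v 1.656 0.521 3.055
v 1.973 0.292 2.485
v 2.435 2.143 2.837
v 2.752 1.914 2.266
v 1.769 1.385 2.351
v 3.026 1.355 1.964
v 2.545 0.352 2.099
v 2.043 0.826 2.049
v 2.34 1.445 1.966
v 3.565 1.147 2.346
v 3.084 0.145 2.481
v 3.453 0.284 3.05
v 3.75 0.903 2.967
v 3.153 0.679 2.046
v 2.196 1.955 3.459
v 1.715 0.953 3.594
v 1.53 1.197 2.973
v 1.827 1.816 2.89
v 2.735 1.748 3.841
v 2.254 0.745 3.976
v 2.94 0.655 3.974
v 3.237 1.274 3.891
v 2.127 1.421 3.894
v 2 1.326 -2.322
v 2.413 1.833 -1.915
v 2.853 0.381 -0.552
v 2.44 -0.126 -0.958
v 2.141 1.866 -1.792
v 2.582 0.414 -0.428
v 1.848 1.818 -1.749
v 2.288 0.366 -0.386
v 1.578 1.694 -1.793
v 2.018 0.242 -0.43
v 1.372 1.514 -1.918
v 1.812 0.062 -0.555
v 1.261 1.306 -2.104
v 1.702 -0.146 -0.741
v 1.263 1.101 -2.324
v 1.704 -0.351 -0.96
v 1.378 0.93 -2.543
v 1.818 -0.522 -1.179
v 1.587 0.819 -2.728
v 2.027 -0.633 -1.365
v 1.858 0.786 -2.852
v 2.299 -0.666 -1.488
v 2.152 0.834 -2.894
v 2.592 -0.618 -1.531
v 2.422 0.958 -2.85
v 2.862 -0.494 -1.487
v 2.628 1.138 -2.725
v 3.068 -0.314 -1.362
v 2.738 1.346 -2.539
v 3.179 -0.106 -1.176
v 2.736 1.551 -2.32
v 3.177 0.099 -0.956
v 2.622 1.722 -2.101
v 3.062 0.27 -0.737
v -0.676 -0.236 0.193
v -0.01 -0.634 0.34
v -1.644 -1.384 1.467
v -0.055 -0.217 0.681
v -0.391 0.191 0.794
v -0.86 0.399 0.625
v -1.243 0.311 0.254
v -1.361 -0.033 -0.145
v -1.158 -0.472 -0.387
v -0.73 -0.8 -0.357
v -0.276 -0.864 -0.07
f 1 38 17
f 38 12 41
f 17 41 6
f 38 41 17
f 1 17 13
f 17 6 18
f 13 18 2
f 17 18 13
f 1 13 22
f 13 2 23
f 22 23 8
f 13 23 22
f 1 22 34
f 22 8 37
f 34 37 11
f 22 37 34
f 1 34 38
f 34 11 42
f 38 42 12
f 34 42 38
f 2 18 29
f 18 6 32
f 29 32 10
f 18 32 29
f 6 41 19
f 41 12 40
f 19 40 5
f 41 40 19
f 12 42 39
f 42 11 35
f 39 35 3
f 42 35 39
f 11 37 36
f 37 8 24
f 36 24 7
f 37 24 36
f 8 23 28
f 23 2 25
f 28 25 9
f 23 25 28
f 4 30 16
f 30 10 31
f 16 31 5
f 30 31 16
f 4 16 14
f 16 5 15
f 14 15 3
f 16 15 14
f 4 14 21
f 14 3 20
f 21 20 7
f 14 20 21
f 4 21 26
f 21 7 27
f 26 27 9
f 21 27 26
f 4 26 30
f 26 9 33
f 30 33 10
f 26 33 30
f 5 31 19
f 31 10 32
f 19 32 6
f 31 32 19
f 3 15 39
f 15 5 40
f 39 40 12
f 15 40 39
f 7 20 36
f 20 3 35
f 36 35 11
f 20 35 36
f 9 27 28
f 27 7 24
f 28 24 8
f 27 24 28
f 10 33 29
f 33 9 25
f 29 25 2
f 33 25 29
f 44 43 47
f 44 47 45
f 45 47 48
f 45 48 46
f 47 43 49
f 47 49 48
f 48 49 50
f 48 50 46
f 49 43 51
f 49 51 50
f 50 51 52
f 50 52 46
f 51 43 53
f 51 53 52
f 52 53 54
f 52 54 46
f 53 43 55
f 53 55 54
f 54 55 56
f 54 56 46
f 55 43 57
f 55 57 56
f 56 57 58
f 56 58 46
f 57 43 59
f 57 59 58
f 58 59 60
f 58 60 46
f 59 43 61
f 59 61 60
f 60 61 62
f 60 62 46
f 61 43 63
f 61 63 62
f 62 63 64
f 62 64 46
f 63 43 65
f 63 65 64
f 64 65 66
f 64 66 46
f 65 43 67
f 65 67 66
f 66 67 68
f 66 68 46
f 67 43 69
f 67 69 68
f 68 69 70
f 68 70 46
f 69 43 71
f 69 71 70
f 70 71 72
f 70 72 46
f 71 43 73
f 71 73 72
f 72 73 74
f 72 74 46
f 73 43 75
f 73 75 74
f 74 75 76
f 74 76 46
f 75 43 44
f 75 44 76
f 76 44 45
f 76 45 46
f 78 77 80
f 78 80 79
f 80 77 81
f 80 81 79
f 81 77 82
f 81 82 79
f 82 77 83
f 82 83 79
f 83 77 84
f 83 84 79
f 84 77 85
f 84 85 79
f 85 77 86
f 85 86 79
f 86 77 87
f 86 87 79
f 87 77 78
f 87 78 79



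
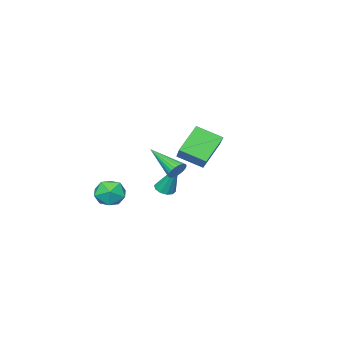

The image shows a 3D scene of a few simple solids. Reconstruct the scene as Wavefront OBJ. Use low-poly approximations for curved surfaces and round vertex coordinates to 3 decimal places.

v -1.85 2.148 0.751
v -1.196 1.022 1.366
v -3.026 2.128 1.964
v -2.373 1.002 2.579
v -0.787 3.338 1.801
v -0.134 2.212 2.416
v -1.964 3.318 3.014
v -1.31 2.192 3.629
v 2.57 4.712 2.582
v 2.958 4.547 2.261
v 2.59 3.048 3.458
v 3.067 4.63 2.416
v 3.1 4.726 2.597
v 3.052 4.819 2.775
v 2.931 4.896 2.924
v 2.755 4.945 3.021
v 2.551 4.958 3.051
v 2.35 4.934 3.01
v 2.182 4.876 2.903
v 2.074 4.793 2.748
v 2.041 4.698 2.567
v 2.088 4.604 2.389
v 2.209 4.527 2.24
v 2.385 4.479 2.143
v 2.59 4.465 2.113
v 2.791 4.489 2.155
v 3.085 1.929 0.695
v 3.581 2.1 1.378
v 4.179 1.36 0.042
v 4.675 1.531 0.725
v 4.058 0.933 0.781
v 3.381 1.284 1.185
v 4.379 2.176 0.235
v 3.702 2.527 0.639
v 4.381 2.253 1.094
v 4.183 1.485 1.432
v 3.577 1.975 -0.012
v 3.379 1.207 0.326
v 1.289 2.685 0.494
v 1.621 2.317 0.683
v 1.251 3.495 2.146
v 1.8 2.565 0.565
v 1.784 2.858 0.421
v 1.579 3.085 0.304
v 1.263 3.159 0.261
v 0.957 3.052 0.306
v 0.778 2.804 0.424
v 0.794 2.511 0.568
v 0.999 2.284 0.685
v 1.315 2.21 0.728
f 2 4 1
f 5 2 1
f 1 4 3
f 3 5 1
f 2 8 4
f 6 2 5
f 6 8 2
f 4 8 3
f 7 5 3
f 3 8 7
f 7 6 5
f 8 6 7
f 10 9 12
f 10 12 11
f 12 9 13
f 12 13 11
f 13 9 14
f 13 14 11
f 14 9 15
f 14 15 11
f 15 9 16
f 15 16 11
f 16 9 17
f 16 17 11
f 17 9 18
f 17 18 11
f 18 9 19
f 18 19 11
f 19 9 20
f 19 20 11
f 20 9 21
f 20 21 11
f 21 9 22
f 21 22 11
f 22 9 23
f 22 23 11
f 23 9 24
f 23 24 11
f 24 9 25
f 24 25 11
f 25 9 26
f 25 26 11
f 26 9 10
f 26 10 11
f 27 38 32
f 27 32 28
f 27 28 34
f 27 34 37
f 27 37 38
f 28 32 36
f 32 38 31
f 38 37 29
f 37 34 33
f 34 28 35
f 30 36 31
f 30 31 29
f 30 29 33
f 30 33 35
f 30 35 36
f 31 36 32
f 29 31 38
f 33 29 37
f 35 33 34
f 36 35 28
f 40 39 42
f 40 42 41
f 42 39 43
f 42 43 41
f 43 39 44
f 43 44 41
f 44 39 45
f 44 45 41
f 45 39 46
f 45 46 41
f 46 39 47
f 46 47 41
f 47 39 48
f 47 48 41
f 48 39 49
f 48 49 41
f 49 39 50
f 49 50 41
f 50 39 40
f 50 40 41



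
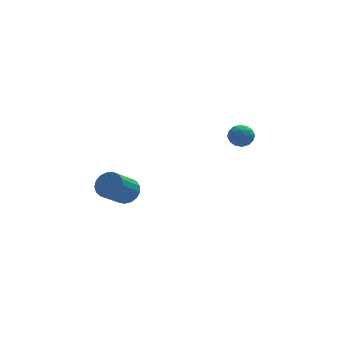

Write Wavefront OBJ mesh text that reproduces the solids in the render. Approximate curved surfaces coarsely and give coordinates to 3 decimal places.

v 3.559 3.232 0.58
v 4.041 3.644 1.165
v 3.739 2.036 1.275
v 4.221 2.448 1.86
v 3.374 2.603 1.812
v 3.263 3.343 1.383
v 4.517 2.337 1.057
v 4.406 3.077 0.628
v 4.633 3.091 1.46
v 3.927 3.255 1.926
v 3.853 2.425 0.514
v 3.147 2.589 0.98
v 3.784 3.543 0.812
v 3.996 2.137 1.628
v 3.498 2.228 1.6
v 3.781 2.47 1.944
v 3.327 3.366 0.94
v 3.61 3.608 1.283
v 3.218 2.997 1.663
v 4.17 2.072 1.157
v 4.453 2.314 1.5
v 3.999 3.21 0.496
v 4.282 3.452 0.84
v 4.562 2.683 0.777
v 4.416 3.46 1.329
v 4.521 2.757 1.737
v 4.695 2.692 1.265
v 4.63 3.126 1.013
v 4 3.557 1.603
v 4.106 2.853 2.011
v 3.608 2.945 1.983
v 3.543 3.38 1.731
v 4.348 3.232 1.776
v 3.674 2.827 0.429
v 3.78 2.123 0.837
v 4.237 2.3 0.709
v 4.172 2.735 0.457
v 3.259 2.923 0.703
v 3.364 2.22 1.111
v 3.15 2.554 1.427
v 3.085 2.988 1.175
v 3.432 2.448 0.664
v -3.12 2.203 -2.282
v -2.481 2.304 -1.586
v -3.681 1.317 -0.342
v -4.32 1.217 -1.038
v -2.744 2.673 -1.547
v -3.944 1.686 -0.303
v -3.093 2.934 -1.676
v -4.293 1.948 -0.432
v -3.448 3.028 -1.944
v -4.648 2.042 -0.7
v -3.728 2.933 -2.289
v -4.928 1.947 -1.045
v -3.869 2.671 -2.633
v -5.069 1.685 -1.389
v -3.838 2.302 -2.896
v -5.038 1.315 -1.652
v -3.643 1.91 -3.019
v -4.843 0.923 -1.775
v -3.328 1.585 -2.973
v -4.528 0.599 -1.729
v -2.965 1.402 -2.768
v -4.165 0.416 -1.524
v -2.638 1.402 -2.452
v -3.838 0.416 -1.208
v -2.422 1.586 -2.097
v -3.622 0.6 -0.853
v -2.365 1.911 -1.785
v -3.565 0.925 -0.541
f 1 38 17
f 38 12 41
f 17 41 6
f 38 41 17
f 1 17 13
f 17 6 18
f 13 18 2
f 17 18 13
f 1 13 22
f 13 2 23
f 22 23 8
f 13 23 22
f 1 22 34
f 22 8 37
f 34 37 11
f 22 37 34
f 1 34 38
f 34 11 42
f 38 42 12
f 34 42 38
f 2 18 29
f 18 6 32
f 29 32 10
f 18 32 29
f 6 41 19
f 41 12 40
f 19 40 5
f 41 40 19
f 12 42 39
f 42 11 35
f 39 35 3
f 42 35 39
f 11 37 36
f 37 8 24
f 36 24 7
f 37 24 36
f 8 23 28
f 23 2 25
f 28 25 9
f 23 25 28
f 4 30 16
f 30 10 31
f 16 31 5
f 30 31 16
f 4 16 14
f 16 5 15
f 14 15 3
f 16 15 14
f 4 14 21
f 14 3 20
f 21 20 7
f 14 20 21
f 4 21 26
f 21 7 27
f 26 27 9
f 21 27 26
f 4 26 30
f 26 9 33
f 30 33 10
f 26 33 30
f 5 31 19
f 31 10 32
f 19 32 6
f 31 32 19
f 3 15 39
f 15 5 40
f 39 40 12
f 15 40 39
f 7 20 36
f 20 3 35
f 36 35 11
f 20 35 36
f 9 27 28
f 27 7 24
f 28 24 8
f 27 24 28
f 10 33 29
f 33 9 25
f 29 25 2
f 33 25 29
f 44 43 47
f 44 47 45
f 45 47 48
f 45 48 46
f 47 43 49
f 47 49 48
f 48 49 50
f 48 50 46
f 49 43 51
f 49 51 50
f 50 51 52
f 50 52 46
f 51 43 53
f 51 53 52
f 52 53 54
f 52 54 46
f 53 43 55
f 53 55 54
f 54 55 56
f 54 56 46
f 55 43 57
f 55 57 56
f 56 57 58
f 56 58 46
f 57 43 59
f 57 59 58
f 58 59 60
f 58 60 46
f 59 43 61
f 59 61 60
f 60 61 62
f 60 62 46
f 61 43 63
f 61 63 62
f 62 63 64
f 62 64 46
f 63 43 65
f 63 65 64
f 64 65 66
f 64 66 46
f 65 43 67
f 65 67 66
f 66 67 68
f 66 68 46
f 67 43 69
f 67 69 68
f 68 69 70
f 68 70 46
f 69 43 44
f 69 44 70
f 70 44 45
f 70 45 46



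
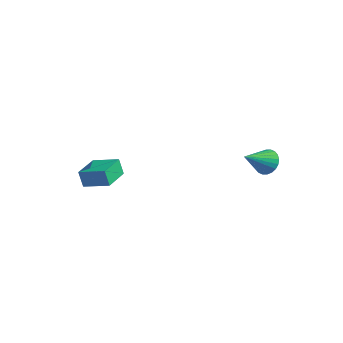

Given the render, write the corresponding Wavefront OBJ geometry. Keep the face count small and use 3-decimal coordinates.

v -0.901 -4.79 -3.565
v -1.125 -4.91 -2.588
v -1.722 -3.279 -3.567
v -1.946 -3.399 -2.589
v 0.366 -4.101 -3.191
v 0.142 -4.221 -2.213
v -0.455 -2.59 -3.192
v -0.679 -2.71 -2.215
v 3.962 3.1 -2.438
v 4.766 3.002 -2.566
v 3.918 1.62 -1.582
v 4.766 3.162 -2.29
v 4.643 3.313 -2.035
v 4.417 3.431 -1.842
v 4.122 3.499 -1.74
v 3.802 3.506 -1.744
v 3.506 3.451 -1.854
v 3.28 3.343 -2.053
v 3.158 3.197 -2.31
v 3.158 3.037 -2.587
v 3.28 2.886 -2.841
v 3.506 2.768 -3.034
v 3.802 2.7 -3.136
v 4.122 2.693 -3.132
v 4.417 2.748 -3.022
v 4.643 2.857 -2.824
f 2 4 1
f 5 2 1
f 1 4 3
f 3 5 1
f 2 8 4
f 6 2 5
f 6 8 2
f 4 8 3
f 7 5 3
f 3 8 7
f 7 6 5
f 8 6 7
f 10 9 12
f 10 12 11
f 12 9 13
f 12 13 11
f 13 9 14
f 13 14 11
f 14 9 15
f 14 15 11
f 15 9 16
f 15 16 11
f 16 9 17
f 16 17 11
f 17 9 18
f 17 18 11
f 18 9 19
f 18 19 11
f 19 9 20
f 19 20 11
f 20 9 21
f 20 21 11
f 21 9 22
f 21 22 11
f 22 9 23
f 22 23 11
f 23 9 24
f 23 24 11
f 24 9 25
f 24 25 11
f 25 9 26
f 25 26 11
f 26 9 10
f 26 10 11



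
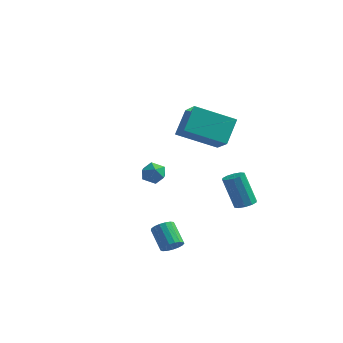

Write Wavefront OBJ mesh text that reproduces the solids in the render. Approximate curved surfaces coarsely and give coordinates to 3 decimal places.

v -0.091 0.598 3.476
v 0.725 -0.264 4.326
v -0.054 1.668 4.526
v 0.762 0.806 5.376
v 1.658 1.394 2.604
v 2.474 0.532 3.454
v 1.695 2.464 3.654
v 2.511 1.602 4.504
v 1.403 -3.041 -1.506
v 1.635 -3.287 -1.06
v 0.87 -2.645 -0.308
v 0.637 -2.399 -0.754
v 1.784 -3.067 -1.096
v 1.018 -2.425 -0.344
v 1.845 -2.841 -1.227
v 1.08 -2.199 -0.475
v 1.805 -2.66 -1.421
v 1.04 -2.019 -0.669
v 1.673 -2.567 -1.635
v 0.907 -1.926 -0.883
v 1.479 -2.583 -1.819
v 0.713 -1.941 -1.067
v 1.267 -2.703 -1.932
v 0.502 -2.062 -1.18
v 1.087 -2.901 -1.947
v 0.322 -2.259 -1.195
v 0.979 -3.13 -1.861
v 0.214 -2.489 -1.109
v 0.968 -3.34 -1.694
v 0.203 -2.698 -0.942
v 1.056 -3.48 -1.483
v 0.291 -2.839 -0.731
v 1.224 -3.52 -1.278
v 0.459 -2.879 -0.526
v 1.433 -3.45 -1.126
v 0.668 -2.809 -0.373
v -2.265 2.756 -0.93
v -1.609 2.815 -0.749
v -2.411 1.985 -0.151
v -1.755 2.044 0.03
v -2.191 2.555 0.155
v -2.101 3.032 -0.327
v -1.919 1.768 -0.573
v -1.829 2.245 -1.055
v -1.395 2.205 -0.528
v -1.563 2.691 -0.078
v -2.457 2.109 -0.822
v -2.625 2.595 -0.372
v 2.334 3.274 -2.008
v 2.857 3.329 -1.787
v 2.149 3.502 -0.152
v 1.626 3.446 -0.372
v 2.739 3.651 -1.872
v 2.032 3.823 -0.237
v 2.467 3.828 -2.008
v 1.76 4 -0.373
v 2.144 3.794 -2.144
v 1.436 3.966 -0.509
v 1.894 3.561 -2.228
v 1.186 3.733 -0.593
v 1.811 3.218 -2.228
v 1.103 3.391 -0.593
v 1.928 2.897 -2.143
v 1.221 3.069 -0.508
v 2.2 2.72 -2.007
v 1.493 2.892 -0.372
v 2.524 2.754 -1.871
v 1.816 2.926 -0.236
v 2.774 2.987 -1.787
v 2.066 3.159 -0.152
f 2 4 1
f 5 2 1
f 1 4 3
f 3 5 1
f 2 8 4
f 6 2 5
f 6 8 2
f 4 8 3
f 7 5 3
f 3 8 7
f 7 6 5
f 8 6 7
f 10 9 13
f 10 13 11
f 11 13 14
f 11 14 12
f 13 9 15
f 13 15 14
f 14 15 16
f 14 16 12
f 15 9 17
f 15 17 16
f 16 17 18
f 16 18 12
f 17 9 19
f 17 19 18
f 18 19 20
f 18 20 12
f 19 9 21
f 19 21 20
f 20 21 22
f 20 22 12
f 21 9 23
f 21 23 22
f 22 23 24
f 22 24 12
f 23 9 25
f 23 25 24
f 24 25 26
f 24 26 12
f 25 9 27
f 25 27 26
f 26 27 28
f 26 28 12
f 27 9 29
f 27 29 28
f 28 29 30
f 28 30 12
f 29 9 31
f 29 31 30
f 30 31 32
f 30 32 12
f 31 9 33
f 31 33 32
f 32 33 34
f 32 34 12
f 33 9 35
f 33 35 34
f 34 35 36
f 34 36 12
f 35 9 10
f 35 10 36
f 36 10 11
f 36 11 12
f 37 48 42
f 37 42 38
f 37 38 44
f 37 44 47
f 37 47 48
f 38 42 46
f 42 48 41
f 48 47 39
f 47 44 43
f 44 38 45
f 40 46 41
f 40 41 39
f 40 39 43
f 40 43 45
f 40 45 46
f 41 46 42
f 39 41 48
f 43 39 47
f 45 43 44
f 46 45 38
f 50 49 53
f 50 53 51
f 51 53 54
f 51 54 52
f 53 49 55
f 53 55 54
f 54 55 56
f 54 56 52
f 55 49 57
f 55 57 56
f 56 57 58
f 56 58 52
f 57 49 59
f 57 59 58
f 58 59 60
f 58 60 52
f 59 49 61
f 59 61 60
f 60 61 62
f 60 62 52
f 61 49 63
f 61 63 62
f 62 63 64
f 62 64 52
f 63 49 65
f 63 65 64
f 64 65 66
f 64 66 52
f 65 49 67
f 65 67 66
f 66 67 68
f 66 68 52
f 67 49 69
f 67 69 68
f 68 69 70
f 68 70 52
f 69 49 50
f 69 50 70
f 70 50 51
f 70 51 52

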